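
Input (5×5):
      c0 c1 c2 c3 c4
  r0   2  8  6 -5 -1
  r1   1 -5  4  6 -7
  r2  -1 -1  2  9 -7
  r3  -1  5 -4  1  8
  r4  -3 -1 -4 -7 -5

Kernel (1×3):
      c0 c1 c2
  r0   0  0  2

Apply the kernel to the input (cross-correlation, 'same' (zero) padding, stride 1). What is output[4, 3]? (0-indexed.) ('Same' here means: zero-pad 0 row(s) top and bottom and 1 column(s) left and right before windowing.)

-10

The receptive field on the zero-padded input at this output position is [-4 -7 -5]. Elementwise product with the kernel and sum: -5·2.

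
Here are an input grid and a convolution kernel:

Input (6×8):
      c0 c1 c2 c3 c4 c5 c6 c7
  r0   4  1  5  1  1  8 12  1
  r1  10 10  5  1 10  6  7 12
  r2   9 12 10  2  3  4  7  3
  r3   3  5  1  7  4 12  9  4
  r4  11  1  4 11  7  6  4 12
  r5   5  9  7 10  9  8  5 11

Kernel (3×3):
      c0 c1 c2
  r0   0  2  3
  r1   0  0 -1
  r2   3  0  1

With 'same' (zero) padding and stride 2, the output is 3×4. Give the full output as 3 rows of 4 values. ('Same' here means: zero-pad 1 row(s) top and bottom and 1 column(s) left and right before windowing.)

Output[0,0]: The receptive field on the zero-padded input at this output position is [0 0 0 / 0 4 1 / 0 10 10]. Elementwise product with the kernel and sum: 0·2 + 0·3 + 1·-1 + 0·3 + 10·1.
Output[0,1]: The receptive field on the zero-padded input at this output position is [0 0 0 / 1 5 1 / 10 5 1]. Elementwise product with the kernel and sum: 0·2 + 0·3 + 1·-1 + 10·3 + 1·1.

9 30 1 29
43 33 67 87
29 49 76 53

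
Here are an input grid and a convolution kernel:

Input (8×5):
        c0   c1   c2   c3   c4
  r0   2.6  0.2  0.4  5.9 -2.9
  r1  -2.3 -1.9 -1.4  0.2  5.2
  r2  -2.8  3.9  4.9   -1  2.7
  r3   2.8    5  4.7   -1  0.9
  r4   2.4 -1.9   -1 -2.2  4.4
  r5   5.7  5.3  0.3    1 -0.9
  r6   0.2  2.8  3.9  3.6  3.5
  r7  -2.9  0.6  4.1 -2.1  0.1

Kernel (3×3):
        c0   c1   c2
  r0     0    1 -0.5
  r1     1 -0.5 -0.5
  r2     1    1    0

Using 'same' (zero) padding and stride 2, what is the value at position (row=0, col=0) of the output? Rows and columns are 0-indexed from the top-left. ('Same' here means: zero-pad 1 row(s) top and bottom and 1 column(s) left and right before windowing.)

The receptive field on the zero-padded input at this output position is [0 0 0 / 0 2.6 0.2 / 0 -2.3 -1.9]. Elementwise product with the kernel and sum: 0·1 + 0·-0.5 + 0·1 + 2.6·-0.5 + 0.2·-0.5 + 0·1 + -2.3·1.

-3.7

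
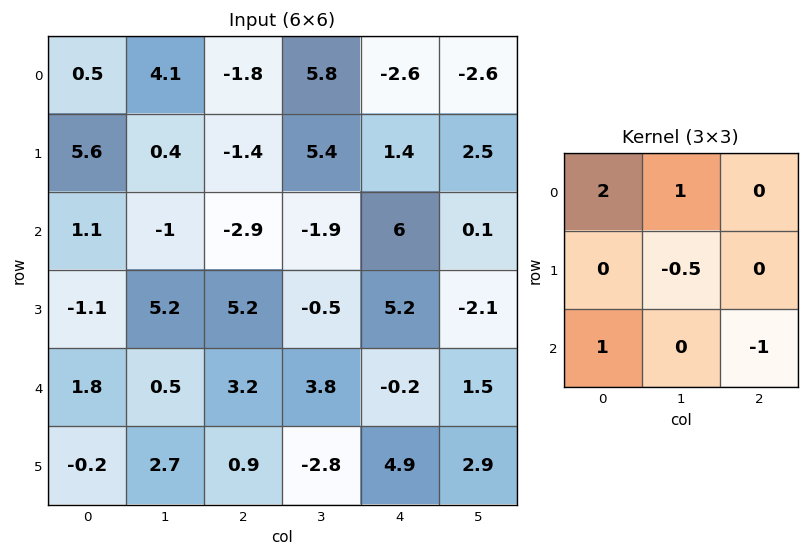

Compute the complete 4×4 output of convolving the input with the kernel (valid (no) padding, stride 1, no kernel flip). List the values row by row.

Output[0,0]: The receptive field on the input at this output position is [0.5 4.1 -1.8 / 5.6 0.4 -1.4 / 1.1 -1 -2.9]. Elementwise product with the kernel and sum: 0.5·2 + 4.1·1 + 0.4·-0.5 + 1.1·1 + -2.9·-1.

8.9 8 -9.4 6.3
5.8 6.55 3.55 10.8
-2.8 -10.8 -4.05 1.9
1.65 19.5 4 -1.4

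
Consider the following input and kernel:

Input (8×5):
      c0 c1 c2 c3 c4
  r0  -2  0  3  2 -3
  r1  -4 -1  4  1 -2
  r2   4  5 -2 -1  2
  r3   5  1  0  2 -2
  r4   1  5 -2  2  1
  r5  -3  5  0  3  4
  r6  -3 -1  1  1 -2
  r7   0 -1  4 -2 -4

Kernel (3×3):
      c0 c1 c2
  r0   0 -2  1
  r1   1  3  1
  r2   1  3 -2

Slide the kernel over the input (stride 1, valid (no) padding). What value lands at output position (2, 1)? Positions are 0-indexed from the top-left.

The receptive field on the input at this output position is [5 -2 -1 / 1 0 2 / 5 -2 2]. Elementwise product with the kernel and sum: -2·-2 + -1·1 + 1·1 + 0·3 + 2·1 + 5·1 + -2·3 + 2·-2.

1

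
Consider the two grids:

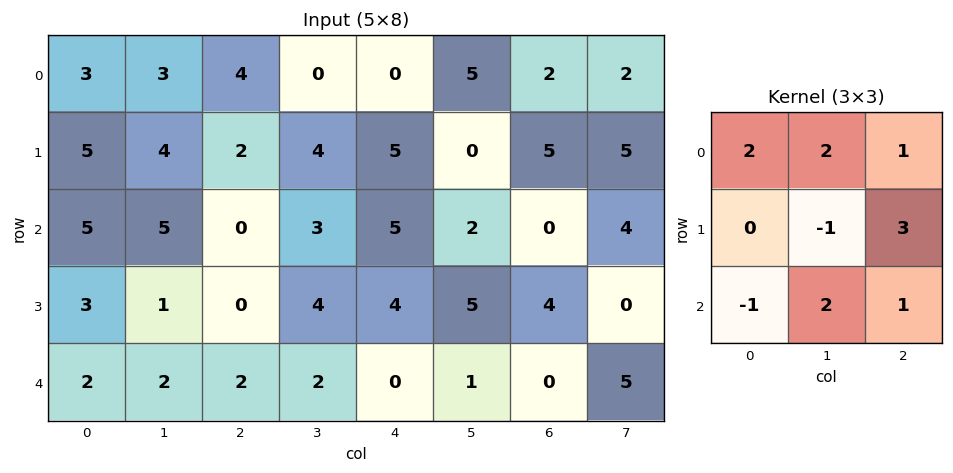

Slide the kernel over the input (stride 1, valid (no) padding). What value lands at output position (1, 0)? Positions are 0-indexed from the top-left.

The receptive field on the input at this output position is [5 4 2 / 5 5 0 / 3 1 0]. Elementwise product with the kernel and sum: 5·2 + 4·2 + 2·1 + 5·-1 + 0·3 + 3·-1 + 1·2 + 0·1.

14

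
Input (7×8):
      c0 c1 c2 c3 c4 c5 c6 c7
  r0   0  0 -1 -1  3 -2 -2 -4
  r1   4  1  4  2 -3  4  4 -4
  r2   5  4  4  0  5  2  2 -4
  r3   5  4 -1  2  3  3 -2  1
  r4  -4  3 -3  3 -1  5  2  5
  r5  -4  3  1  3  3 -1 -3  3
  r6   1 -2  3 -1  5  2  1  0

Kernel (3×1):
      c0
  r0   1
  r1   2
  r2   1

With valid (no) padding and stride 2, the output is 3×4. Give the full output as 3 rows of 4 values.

13 11 2 8
11 -1 10 0
-11 2 10 -3

Output[0,0]: The receptive field on the input at this output position is [0 / 4 / 5]. Elementwise product with the kernel and sum: 0·1 + 4·2 + 5·1.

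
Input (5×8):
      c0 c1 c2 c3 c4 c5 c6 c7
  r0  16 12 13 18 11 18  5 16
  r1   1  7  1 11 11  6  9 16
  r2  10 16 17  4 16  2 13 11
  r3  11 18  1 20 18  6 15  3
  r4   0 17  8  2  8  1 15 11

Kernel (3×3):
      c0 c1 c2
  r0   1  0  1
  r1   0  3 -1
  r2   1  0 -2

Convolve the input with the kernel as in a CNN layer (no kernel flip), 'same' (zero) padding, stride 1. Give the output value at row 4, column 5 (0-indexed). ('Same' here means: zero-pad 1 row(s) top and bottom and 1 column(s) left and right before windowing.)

The receptive field on the zero-padded input at this output position is [18 6 15 / 8 1 15 / 0 0 0]. Elementwise product with the kernel and sum: 18·1 + 15·1 + 1·3 + 15·-1 + 0·1 + 0·-2.

21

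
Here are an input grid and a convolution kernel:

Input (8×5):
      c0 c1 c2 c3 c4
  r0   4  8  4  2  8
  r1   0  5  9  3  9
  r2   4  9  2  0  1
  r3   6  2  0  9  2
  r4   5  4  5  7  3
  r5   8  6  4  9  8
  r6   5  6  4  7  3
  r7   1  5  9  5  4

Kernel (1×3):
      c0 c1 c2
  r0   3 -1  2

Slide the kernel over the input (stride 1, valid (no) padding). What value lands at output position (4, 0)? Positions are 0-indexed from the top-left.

21

The receptive field on the input at this output position is [5 4 5]. Elementwise product with the kernel and sum: 5·3 + 4·-1 + 5·2.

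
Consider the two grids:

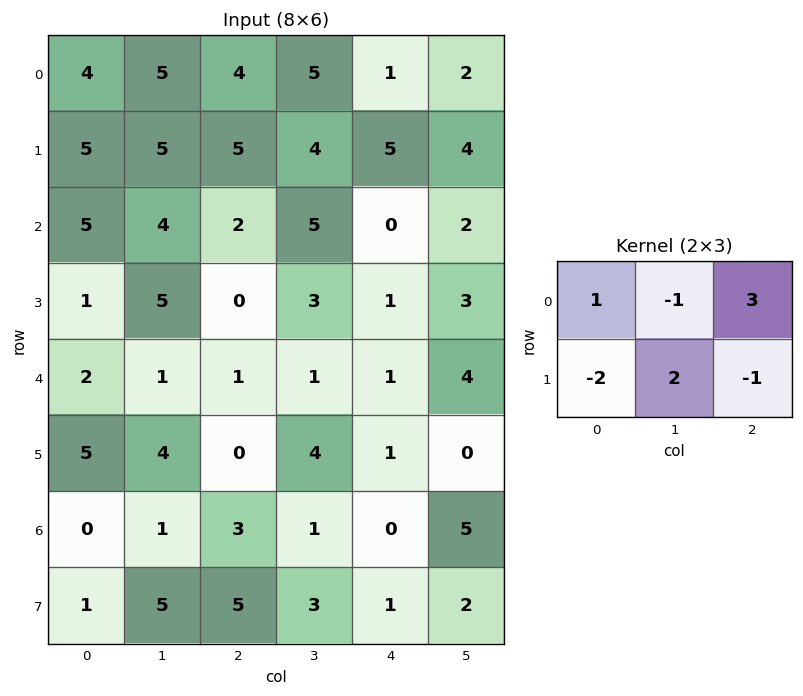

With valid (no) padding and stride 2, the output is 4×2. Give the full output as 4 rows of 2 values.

Output[0,0]: The receptive field on the input at this output position is [4 5 4 / 5 5 5]. Elementwise product with the kernel and sum: 4·1 + 5·-1 + 4·3 + 5·-2 + 5·2 + 5·-1.

6 -5
15 2
2 10
11 -3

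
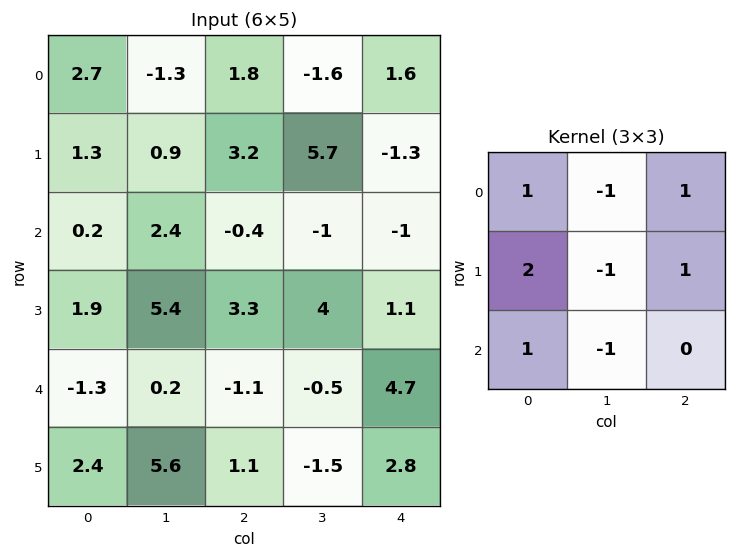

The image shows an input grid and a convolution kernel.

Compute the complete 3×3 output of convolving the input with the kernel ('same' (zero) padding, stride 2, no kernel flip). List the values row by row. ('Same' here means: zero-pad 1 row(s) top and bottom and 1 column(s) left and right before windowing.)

Output[0,0]: The receptive field on the zero-padded input at this output position is [0 0 0 / 0 2.7 -1.3 / 0 1.3 0.9]. Elementwise product with the kernel and sum: 0·1 + 0·-1 + 0·1 + 0·2 + 2.7·-1 + -1.3·1 + 0·1 + 1.3·-1.

-5.3 -8.3 2.2
-0.1 9.7 8.9
2.6 11.6 -7.1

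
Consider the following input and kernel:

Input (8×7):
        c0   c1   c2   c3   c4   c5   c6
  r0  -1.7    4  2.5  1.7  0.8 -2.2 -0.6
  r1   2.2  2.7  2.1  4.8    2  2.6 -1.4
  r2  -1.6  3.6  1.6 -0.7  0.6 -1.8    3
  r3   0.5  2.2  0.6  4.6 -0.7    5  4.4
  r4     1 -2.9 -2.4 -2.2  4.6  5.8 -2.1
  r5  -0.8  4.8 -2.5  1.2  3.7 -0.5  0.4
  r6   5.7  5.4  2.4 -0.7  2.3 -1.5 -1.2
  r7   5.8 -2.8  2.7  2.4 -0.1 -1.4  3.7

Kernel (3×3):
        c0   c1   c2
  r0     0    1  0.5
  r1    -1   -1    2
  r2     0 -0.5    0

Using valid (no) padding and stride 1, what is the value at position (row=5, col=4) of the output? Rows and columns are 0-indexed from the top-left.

The receptive field on the input at this output position is [3.7 -0.5 0.4 / 2.3 -1.5 -1.2 / -0.1 -1.4 3.7]. Elementwise product with the kernel and sum: -0.5·1 + 0.4·0.5 + 2.3·-1 + -1.5·-1 + -1.2·2 + -1.4·-0.5.

-2.8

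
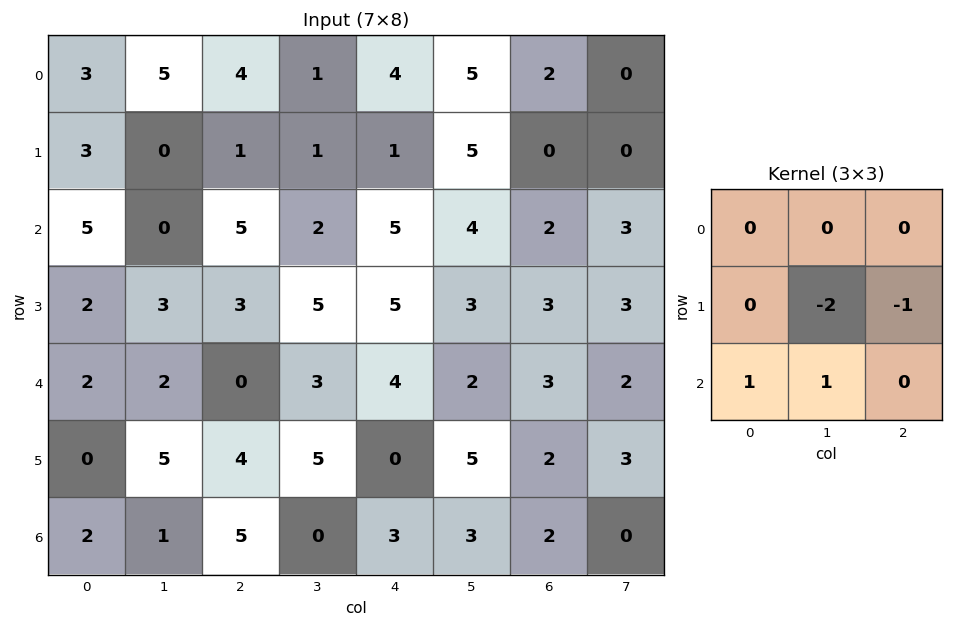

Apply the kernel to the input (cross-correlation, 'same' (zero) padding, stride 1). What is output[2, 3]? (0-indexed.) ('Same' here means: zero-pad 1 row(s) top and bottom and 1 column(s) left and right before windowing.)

The receptive field on the zero-padded input at this output position is [1 1 1 / 5 2 5 / 3 5 5]. Elementwise product with the kernel and sum: 2·-2 + 5·-1 + 3·1 + 5·1.

-1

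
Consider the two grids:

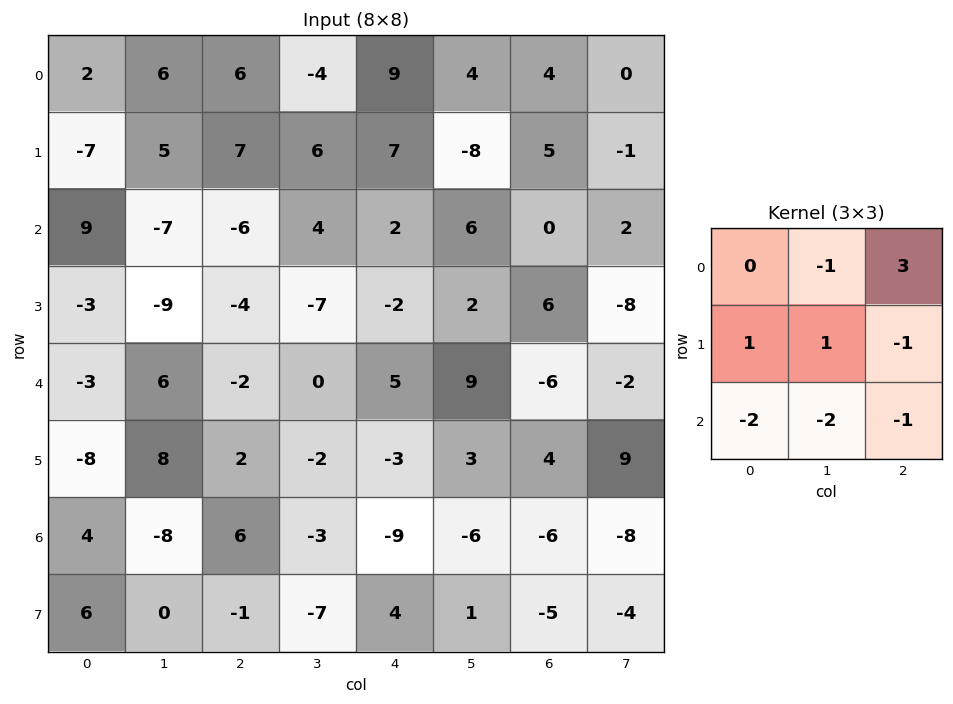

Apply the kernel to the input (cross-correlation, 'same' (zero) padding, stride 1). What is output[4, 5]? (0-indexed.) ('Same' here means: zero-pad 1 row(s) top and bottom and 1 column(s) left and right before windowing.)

The receptive field on the zero-padded input at this output position is [-2 2 6 / 5 9 -6 / -3 3 4]. Elementwise product with the kernel and sum: 2·-1 + 6·3 + 5·1 + 9·1 + -6·-1 + -3·-2 + 3·-2 + 4·-1.

32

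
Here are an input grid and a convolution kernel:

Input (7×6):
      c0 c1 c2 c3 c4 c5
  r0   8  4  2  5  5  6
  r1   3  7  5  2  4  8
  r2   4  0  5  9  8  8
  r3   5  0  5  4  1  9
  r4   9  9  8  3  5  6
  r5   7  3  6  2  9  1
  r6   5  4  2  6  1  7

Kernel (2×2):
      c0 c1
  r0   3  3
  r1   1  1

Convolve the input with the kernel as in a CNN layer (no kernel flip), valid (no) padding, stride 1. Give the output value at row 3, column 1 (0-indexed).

32

The receptive field on the input at this output position is [0 5 / 9 8]. Elementwise product with the kernel and sum: 0·3 + 5·3 + 9·1 + 8·1.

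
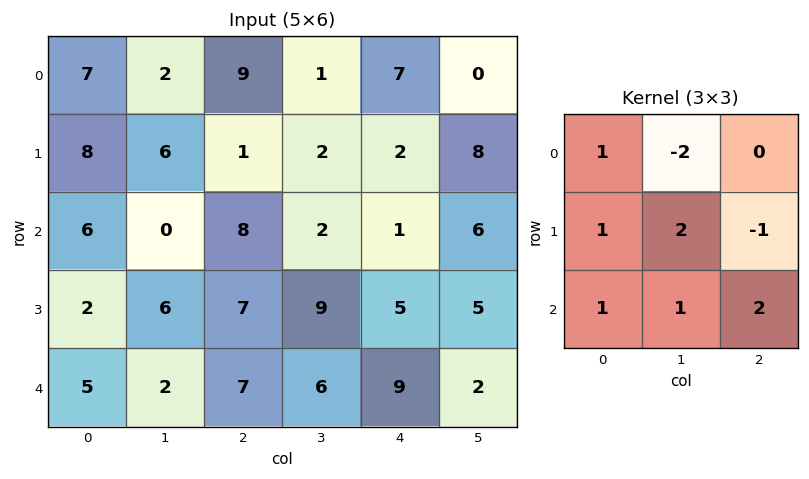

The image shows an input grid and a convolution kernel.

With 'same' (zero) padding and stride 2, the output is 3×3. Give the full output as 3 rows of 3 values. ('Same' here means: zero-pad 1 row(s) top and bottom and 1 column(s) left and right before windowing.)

Output[0,0]: The receptive field on the zero-padded input at this output position is [0 0 0 / 0 7 2 / 0 8 6]. Elementwise product with the kernel and sum: 0·1 + 0·-2 + 0·1 + 7·2 + 2·-1 + 0·1 + 8·1 + 6·2.

32 30 35
10 49 20
4 2 21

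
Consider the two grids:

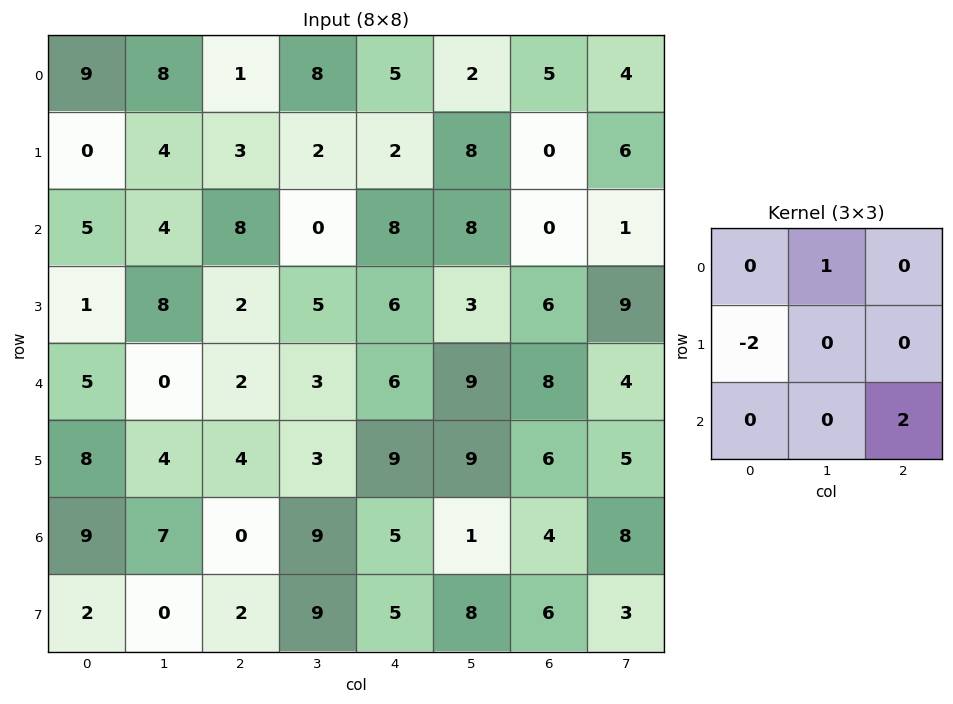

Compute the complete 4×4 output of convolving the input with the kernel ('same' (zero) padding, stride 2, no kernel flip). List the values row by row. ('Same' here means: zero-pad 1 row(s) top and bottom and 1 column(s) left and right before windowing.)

8 -12 0 8
16 5 8 2
9 8 18 -2
8 8 7 10

Output[0,0]: The receptive field on the zero-padded input at this output position is [0 0 0 / 0 9 8 / 0 0 4]. Elementwise product with the kernel and sum: 0·1 + 0·-2 + 4·2.
Output[0,1]: The receptive field on the zero-padded input at this output position is [0 0 0 / 8 1 8 / 4 3 2]. Elementwise product with the kernel and sum: 0·1 + 8·-2 + 2·2.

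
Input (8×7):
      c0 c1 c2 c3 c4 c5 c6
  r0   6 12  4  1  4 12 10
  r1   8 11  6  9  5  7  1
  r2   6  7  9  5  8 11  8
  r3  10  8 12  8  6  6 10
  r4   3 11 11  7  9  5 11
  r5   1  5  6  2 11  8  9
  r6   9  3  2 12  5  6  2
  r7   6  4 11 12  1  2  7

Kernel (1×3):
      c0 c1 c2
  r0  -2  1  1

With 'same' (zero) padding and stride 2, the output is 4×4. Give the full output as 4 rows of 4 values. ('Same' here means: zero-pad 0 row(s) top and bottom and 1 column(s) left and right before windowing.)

Output[0,0]: The receptive field on the zero-padded input at this output position is [0 6 12]. Elementwise product with the kernel and sum: 0·-2 + 6·1 + 12·1.

18 -19 14 -14
13 0 9 -14
14 -4 0 1
12 8 -13 -10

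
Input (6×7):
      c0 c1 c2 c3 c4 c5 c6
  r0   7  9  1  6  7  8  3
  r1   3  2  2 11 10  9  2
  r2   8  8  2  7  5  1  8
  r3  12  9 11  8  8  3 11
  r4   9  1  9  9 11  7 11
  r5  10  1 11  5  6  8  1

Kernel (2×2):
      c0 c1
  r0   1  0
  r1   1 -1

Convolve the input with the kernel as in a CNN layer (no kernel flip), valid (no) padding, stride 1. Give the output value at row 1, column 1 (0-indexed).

8

The receptive field on the input at this output position is [2 2 / 8 2]. Elementwise product with the kernel and sum: 2·1 + 8·1 + 2·-1.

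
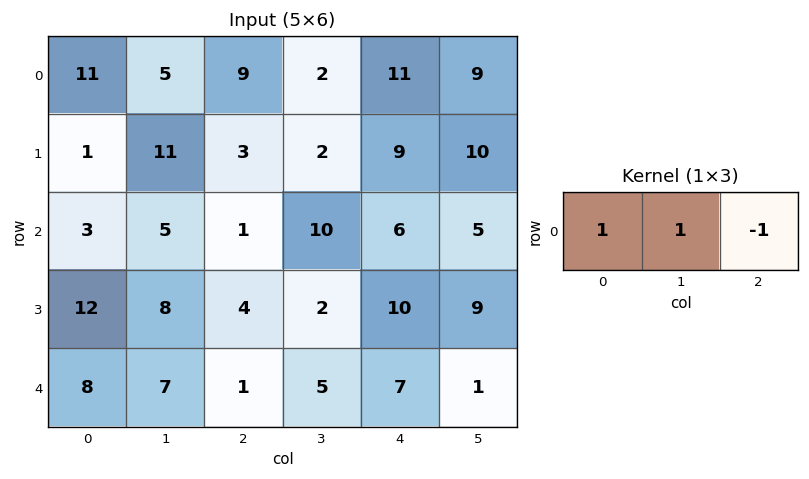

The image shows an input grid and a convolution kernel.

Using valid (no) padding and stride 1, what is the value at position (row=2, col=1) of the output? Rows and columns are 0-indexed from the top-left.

The receptive field on the input at this output position is [5 1 10]. Elementwise product with the kernel and sum: 5·1 + 1·1 + 10·-1.

-4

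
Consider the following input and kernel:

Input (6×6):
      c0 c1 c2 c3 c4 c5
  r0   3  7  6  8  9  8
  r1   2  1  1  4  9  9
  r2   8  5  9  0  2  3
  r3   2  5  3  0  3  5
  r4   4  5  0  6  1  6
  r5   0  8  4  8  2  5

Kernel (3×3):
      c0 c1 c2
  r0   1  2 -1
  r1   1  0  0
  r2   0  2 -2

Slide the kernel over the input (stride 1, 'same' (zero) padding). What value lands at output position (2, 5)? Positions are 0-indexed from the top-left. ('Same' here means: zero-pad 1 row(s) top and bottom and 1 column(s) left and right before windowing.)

The receptive field on the zero-padded input at this output position is [9 9 0 / 2 3 0 / 3 5 0]. Elementwise product with the kernel and sum: 9·1 + 9·2 + 0·-1 + 2·1 + 5·2 + 0·-2.

39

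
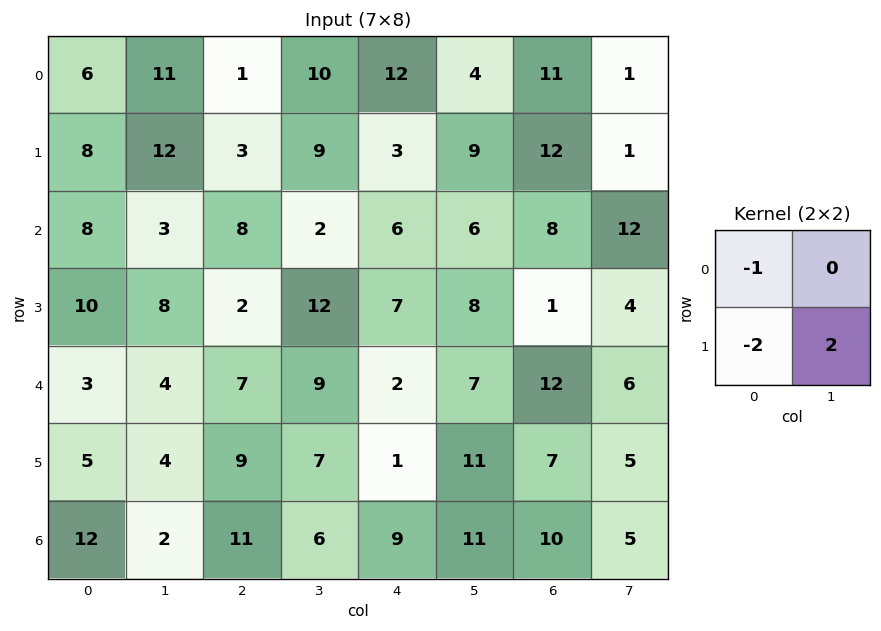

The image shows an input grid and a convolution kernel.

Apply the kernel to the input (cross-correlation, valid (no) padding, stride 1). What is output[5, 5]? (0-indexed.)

-13

The receptive field on the input at this output position is [11 7 / 11 10]. Elementwise product with the kernel and sum: 11·-1 + 11·-2 + 10·2.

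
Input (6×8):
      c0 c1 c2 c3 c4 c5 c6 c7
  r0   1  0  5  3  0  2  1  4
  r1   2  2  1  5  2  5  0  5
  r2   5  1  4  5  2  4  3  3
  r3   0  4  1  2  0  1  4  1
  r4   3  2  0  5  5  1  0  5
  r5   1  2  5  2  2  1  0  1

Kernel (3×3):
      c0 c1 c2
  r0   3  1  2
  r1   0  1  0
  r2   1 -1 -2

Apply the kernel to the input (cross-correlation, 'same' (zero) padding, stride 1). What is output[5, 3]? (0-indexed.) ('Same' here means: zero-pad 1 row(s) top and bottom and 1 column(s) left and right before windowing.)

The receptive field on the zero-padded input at this output position is [0 5 5 / 5 2 2 / 0 0 0]. Elementwise product with the kernel and sum: 0·3 + 5·1 + 5·2 + 2·1 + 0·1 + 0·-1 + 0·-2.

17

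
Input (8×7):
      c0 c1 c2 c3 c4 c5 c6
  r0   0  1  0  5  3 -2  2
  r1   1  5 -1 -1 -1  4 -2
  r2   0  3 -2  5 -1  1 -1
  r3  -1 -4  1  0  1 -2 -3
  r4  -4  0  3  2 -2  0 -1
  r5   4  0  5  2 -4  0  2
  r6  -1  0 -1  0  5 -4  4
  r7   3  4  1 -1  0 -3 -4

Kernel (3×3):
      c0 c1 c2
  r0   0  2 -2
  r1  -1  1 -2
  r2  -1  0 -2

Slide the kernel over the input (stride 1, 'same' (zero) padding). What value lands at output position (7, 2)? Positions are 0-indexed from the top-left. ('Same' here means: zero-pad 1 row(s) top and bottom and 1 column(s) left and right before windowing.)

-3

The receptive field on the zero-padded input at this output position is [0 -1 0 / 4 1 -1 / 0 0 0]. Elementwise product with the kernel and sum: -1·2 + 0·-2 + 4·-1 + 1·1 + -1·-2 + 0·-1 + 0·-2.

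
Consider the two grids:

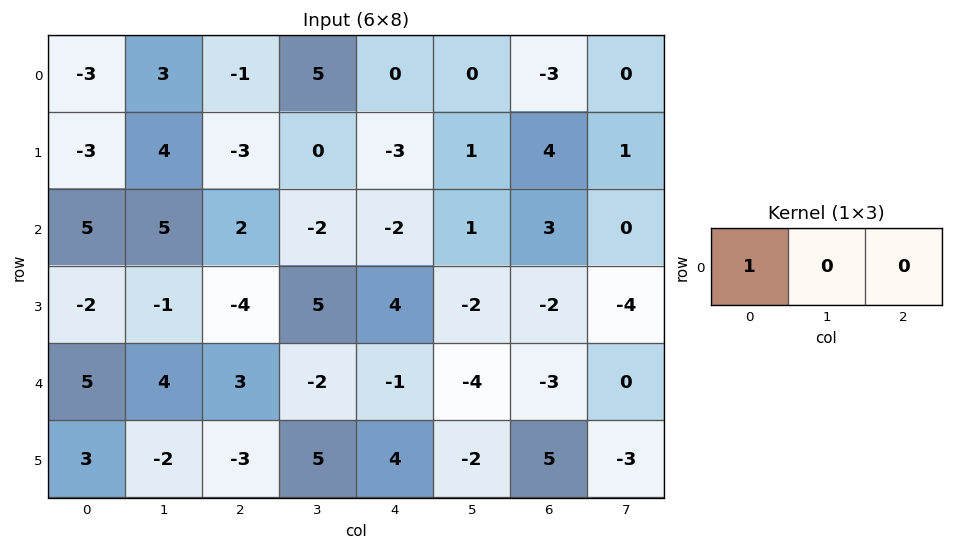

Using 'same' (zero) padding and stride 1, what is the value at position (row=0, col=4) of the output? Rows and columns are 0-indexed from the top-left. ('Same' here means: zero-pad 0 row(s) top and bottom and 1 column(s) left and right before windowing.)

5

The receptive field on the zero-padded input at this output position is [5 0 0]. Elementwise product with the kernel and sum: 5·1.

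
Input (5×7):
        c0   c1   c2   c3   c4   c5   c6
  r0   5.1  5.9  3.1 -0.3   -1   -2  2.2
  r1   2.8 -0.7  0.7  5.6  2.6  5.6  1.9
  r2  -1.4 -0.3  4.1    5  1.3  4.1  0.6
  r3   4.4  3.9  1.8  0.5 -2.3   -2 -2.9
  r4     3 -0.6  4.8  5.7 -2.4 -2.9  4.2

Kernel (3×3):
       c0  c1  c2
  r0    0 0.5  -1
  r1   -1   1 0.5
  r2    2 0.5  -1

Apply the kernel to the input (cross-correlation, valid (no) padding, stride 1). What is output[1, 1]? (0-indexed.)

The receptive field on the input at this output position is [-0.7 0.7 5.6 / -0.3 4.1 5 / 3.9 1.8 0.5]. Elementwise product with the kernel and sum: 0.7·0.5 + 5.6·-1 + -0.3·-1 + 4.1·1 + 5·0.5 + 3.9·2 + 1.8·0.5 + 0.5·-1.

9.85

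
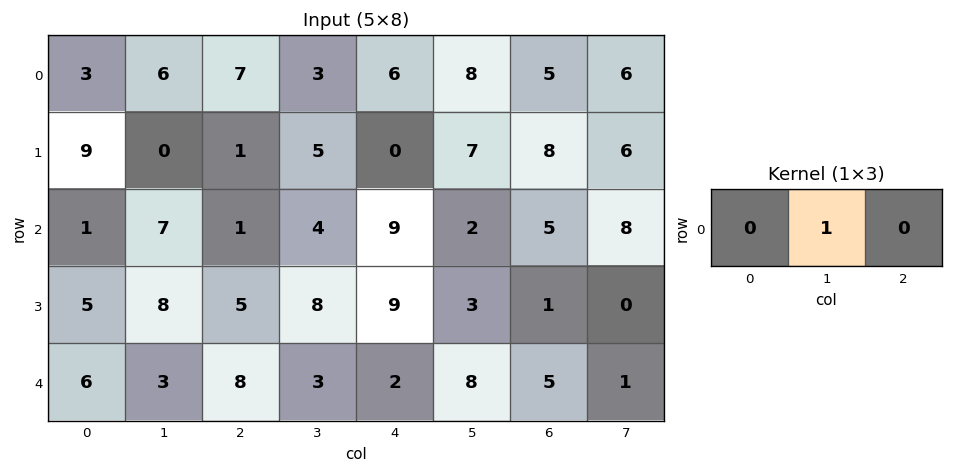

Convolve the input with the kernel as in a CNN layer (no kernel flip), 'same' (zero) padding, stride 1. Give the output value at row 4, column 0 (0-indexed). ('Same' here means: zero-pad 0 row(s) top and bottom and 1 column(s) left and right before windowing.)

The receptive field on the zero-padded input at this output position is [0 6 3]. Elementwise product with the kernel and sum: 6·1.

6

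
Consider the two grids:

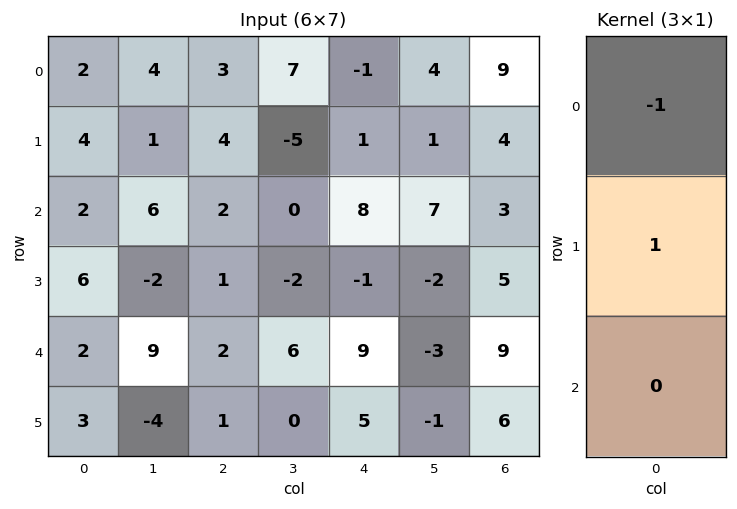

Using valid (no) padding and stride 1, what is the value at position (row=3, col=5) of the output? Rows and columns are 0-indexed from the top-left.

-1

The receptive field on the input at this output position is [-2 / -3 / -1]. Elementwise product with the kernel and sum: -2·-1 + -3·1.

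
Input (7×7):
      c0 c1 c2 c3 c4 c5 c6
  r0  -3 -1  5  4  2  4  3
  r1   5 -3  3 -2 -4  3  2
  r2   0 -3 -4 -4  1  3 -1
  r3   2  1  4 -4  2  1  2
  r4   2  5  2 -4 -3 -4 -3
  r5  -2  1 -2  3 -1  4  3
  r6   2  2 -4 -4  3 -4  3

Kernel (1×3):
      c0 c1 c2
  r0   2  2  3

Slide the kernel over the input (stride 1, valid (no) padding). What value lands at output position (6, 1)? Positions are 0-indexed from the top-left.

The receptive field on the input at this output position is [2 -4 -4]. Elementwise product with the kernel and sum: 2·2 + -4·2 + -4·3.

-16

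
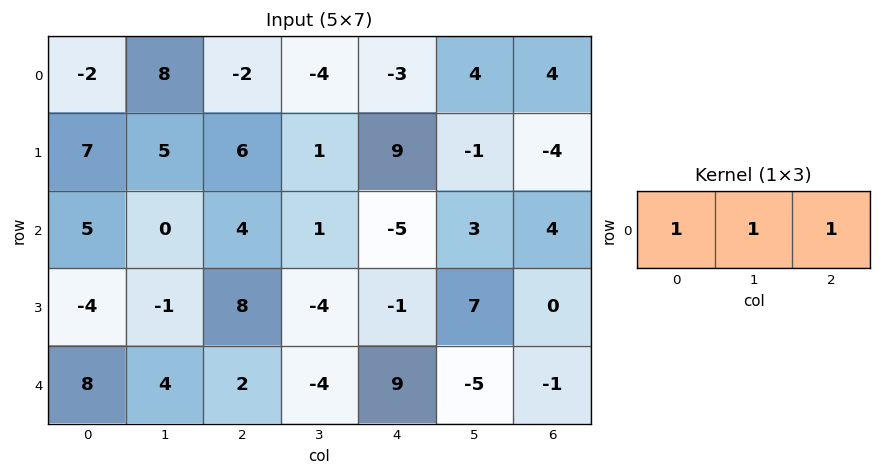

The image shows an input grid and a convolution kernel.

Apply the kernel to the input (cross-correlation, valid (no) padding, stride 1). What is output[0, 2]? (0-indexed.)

-9

The receptive field on the input at this output position is [-2 -4 -3]. Elementwise product with the kernel and sum: -2·1 + -4·1 + -3·1.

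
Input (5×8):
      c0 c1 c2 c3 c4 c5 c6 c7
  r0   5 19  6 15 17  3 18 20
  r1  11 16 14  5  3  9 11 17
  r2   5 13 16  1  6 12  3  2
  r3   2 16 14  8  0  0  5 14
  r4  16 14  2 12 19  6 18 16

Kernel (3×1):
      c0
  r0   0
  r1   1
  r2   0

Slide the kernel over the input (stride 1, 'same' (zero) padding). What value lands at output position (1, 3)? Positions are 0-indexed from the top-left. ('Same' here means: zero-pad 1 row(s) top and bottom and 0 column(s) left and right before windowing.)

The receptive field on the zero-padded input at this output position is [15 / 5 / 1]. Elementwise product with the kernel and sum: 5·1.

5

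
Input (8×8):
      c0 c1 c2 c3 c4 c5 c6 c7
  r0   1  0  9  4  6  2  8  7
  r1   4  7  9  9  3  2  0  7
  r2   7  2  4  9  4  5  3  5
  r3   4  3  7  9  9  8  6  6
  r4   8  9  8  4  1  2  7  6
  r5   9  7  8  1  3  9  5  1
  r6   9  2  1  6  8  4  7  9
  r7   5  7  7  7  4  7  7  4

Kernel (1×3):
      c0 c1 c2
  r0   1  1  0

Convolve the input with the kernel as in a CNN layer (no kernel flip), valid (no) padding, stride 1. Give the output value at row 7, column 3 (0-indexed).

The receptive field on the input at this output position is [7 4 7]. Elementwise product with the kernel and sum: 7·1 + 4·1.

11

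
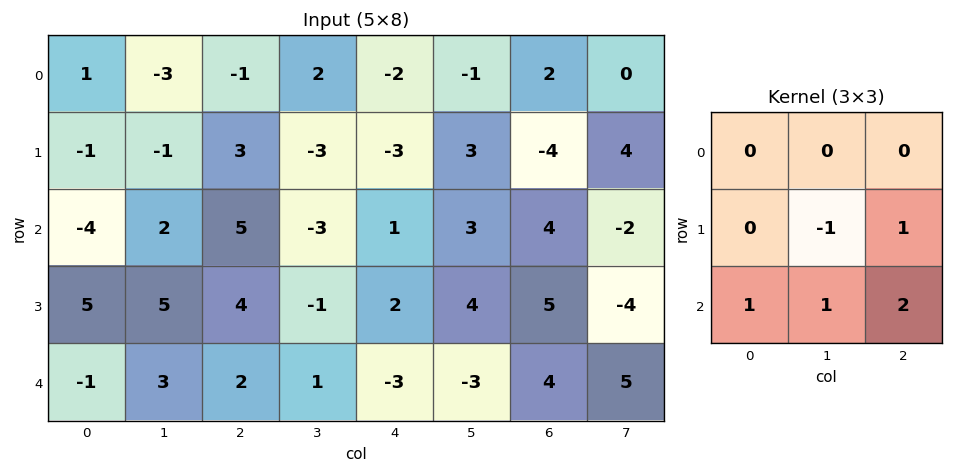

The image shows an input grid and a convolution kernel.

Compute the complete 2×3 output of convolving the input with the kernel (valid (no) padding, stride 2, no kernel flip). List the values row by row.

Output[0,0]: The receptive field on the input at this output position is [1 -3 -1 / -1 -1 3 / -4 2 5]. Elementwise product with the kernel and sum: -1·-1 + 3·1 + -4·1 + 2·1 + 5·2.
Output[0,1]: The receptive field on the input at this output position is [-1 2 -2 / 3 -3 -3 / 5 -3 1]. Elementwise product with the kernel and sum: -3·-1 + -3·1 + 5·1 + -3·1 + 1·2.

12 4 5
5 0 3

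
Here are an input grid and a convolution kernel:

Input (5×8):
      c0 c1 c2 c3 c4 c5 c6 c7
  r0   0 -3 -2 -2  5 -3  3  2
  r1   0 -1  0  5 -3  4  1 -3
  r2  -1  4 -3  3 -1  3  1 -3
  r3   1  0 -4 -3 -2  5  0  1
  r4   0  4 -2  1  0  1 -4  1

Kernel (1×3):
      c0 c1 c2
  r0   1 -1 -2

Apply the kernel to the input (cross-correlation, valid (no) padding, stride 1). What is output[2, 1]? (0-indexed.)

The receptive field on the input at this output position is [4 -3 3]. Elementwise product with the kernel and sum: 4·1 + -3·-1 + 3·-2.

1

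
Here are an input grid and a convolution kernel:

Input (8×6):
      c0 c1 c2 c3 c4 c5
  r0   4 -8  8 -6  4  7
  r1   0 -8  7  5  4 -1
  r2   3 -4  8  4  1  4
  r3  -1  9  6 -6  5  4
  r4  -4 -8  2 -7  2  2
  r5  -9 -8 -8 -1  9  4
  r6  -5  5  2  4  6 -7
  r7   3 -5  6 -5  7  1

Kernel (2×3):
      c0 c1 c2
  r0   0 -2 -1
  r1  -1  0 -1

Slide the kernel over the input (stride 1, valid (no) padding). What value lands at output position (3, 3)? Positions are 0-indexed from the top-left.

-9

The receptive field on the input at this output position is [-6 5 4 / -7 2 2]. Elementwise product with the kernel and sum: 5·-2 + 4·-1 + -7·-1 + 2·-1.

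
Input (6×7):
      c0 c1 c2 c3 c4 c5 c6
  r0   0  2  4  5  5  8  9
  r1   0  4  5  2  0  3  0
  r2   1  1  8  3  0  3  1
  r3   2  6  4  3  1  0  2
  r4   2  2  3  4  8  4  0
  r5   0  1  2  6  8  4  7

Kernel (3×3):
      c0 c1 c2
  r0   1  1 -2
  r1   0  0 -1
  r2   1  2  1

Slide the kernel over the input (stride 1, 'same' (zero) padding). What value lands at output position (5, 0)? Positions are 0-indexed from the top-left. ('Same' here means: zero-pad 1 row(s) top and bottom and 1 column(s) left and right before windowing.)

The receptive field on the zero-padded input at this output position is [0 2 2 / 0 0 1 / 0 0 0]. Elementwise product with the kernel and sum: 0·1 + 2·1 + 2·-2 + 1·-1 + 0·1 + 0·2 + 0·1.

-3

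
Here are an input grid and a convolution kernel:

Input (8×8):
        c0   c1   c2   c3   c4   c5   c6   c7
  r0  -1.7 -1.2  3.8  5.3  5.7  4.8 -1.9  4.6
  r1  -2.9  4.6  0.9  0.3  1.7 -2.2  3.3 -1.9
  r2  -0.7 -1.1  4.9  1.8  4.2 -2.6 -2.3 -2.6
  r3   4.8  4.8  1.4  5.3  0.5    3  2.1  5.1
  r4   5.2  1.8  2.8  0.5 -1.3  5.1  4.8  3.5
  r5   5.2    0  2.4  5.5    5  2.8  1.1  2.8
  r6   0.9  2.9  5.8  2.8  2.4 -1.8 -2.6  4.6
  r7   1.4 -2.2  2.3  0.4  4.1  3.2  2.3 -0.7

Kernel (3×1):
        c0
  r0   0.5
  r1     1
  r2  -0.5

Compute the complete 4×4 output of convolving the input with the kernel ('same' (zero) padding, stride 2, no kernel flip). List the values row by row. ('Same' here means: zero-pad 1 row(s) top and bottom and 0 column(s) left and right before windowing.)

Output[0,0]: The receptive field on the zero-padded input at this output position is [0 / -1.7 / -2.9]. Elementwise product with the kernel and sum: 0·0.5 + -1.7·1 + -2.9·-0.5.
Output[0,1]: The receptive field on the zero-padded input at this output position is [0 / 3.8 / 0.9]. Elementwise product with the kernel and sum: 0·0.5 + 3.8·1 + 0.9·-0.5.

-0.25 3.35 4.85 -3.55
-4.55 4.65 4.8 -1.7
5 2.3 -3.55 5.3
2.8 5.85 2.85 -3.2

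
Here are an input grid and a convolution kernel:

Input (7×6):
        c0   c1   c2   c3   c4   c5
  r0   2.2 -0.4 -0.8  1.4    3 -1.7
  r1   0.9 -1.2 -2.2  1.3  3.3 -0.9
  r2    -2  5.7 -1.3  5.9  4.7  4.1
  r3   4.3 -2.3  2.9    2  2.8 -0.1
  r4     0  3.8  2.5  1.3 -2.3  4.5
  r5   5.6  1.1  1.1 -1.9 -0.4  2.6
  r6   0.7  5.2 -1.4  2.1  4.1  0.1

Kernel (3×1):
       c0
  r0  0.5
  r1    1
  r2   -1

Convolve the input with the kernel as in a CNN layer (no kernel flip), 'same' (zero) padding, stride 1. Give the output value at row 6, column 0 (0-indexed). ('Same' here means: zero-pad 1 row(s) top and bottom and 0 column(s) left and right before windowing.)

The receptive field on the zero-padded input at this output position is [5.6 / 0.7 / 0]. Elementwise product with the kernel and sum: 5.6·0.5 + 0.7·1 + 0·-1.

3.5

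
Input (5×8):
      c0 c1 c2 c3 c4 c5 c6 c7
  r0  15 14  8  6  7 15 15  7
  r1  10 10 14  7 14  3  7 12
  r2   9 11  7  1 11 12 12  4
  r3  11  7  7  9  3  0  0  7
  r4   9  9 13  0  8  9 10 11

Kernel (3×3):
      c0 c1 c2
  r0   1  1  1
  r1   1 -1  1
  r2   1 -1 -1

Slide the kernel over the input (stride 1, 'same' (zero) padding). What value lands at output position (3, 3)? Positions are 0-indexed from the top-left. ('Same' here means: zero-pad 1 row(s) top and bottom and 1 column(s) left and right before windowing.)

25

The receptive field on the zero-padded input at this output position is [7 1 11 / 7 9 3 / 13 0 8]. Elementwise product with the kernel and sum: 7·1 + 1·1 + 11·1 + 7·1 + 9·-1 + 3·1 + 13·1 + 0·-1 + 8·-1.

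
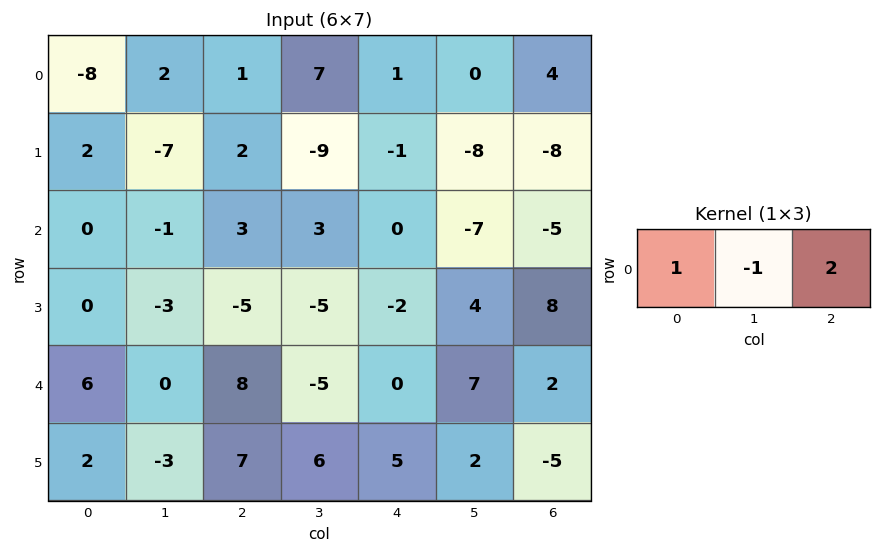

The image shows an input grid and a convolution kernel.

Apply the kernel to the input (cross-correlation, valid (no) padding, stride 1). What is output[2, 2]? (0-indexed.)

0

The receptive field on the input at this output position is [3 3 0]. Elementwise product with the kernel and sum: 3·1 + 3·-1 + 0·2.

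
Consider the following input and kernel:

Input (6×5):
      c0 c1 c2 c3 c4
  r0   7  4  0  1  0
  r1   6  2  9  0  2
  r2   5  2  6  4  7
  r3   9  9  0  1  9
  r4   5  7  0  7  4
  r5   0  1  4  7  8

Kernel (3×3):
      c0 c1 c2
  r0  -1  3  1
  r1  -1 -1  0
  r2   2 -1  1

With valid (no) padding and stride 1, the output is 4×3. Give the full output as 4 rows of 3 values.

Output[0,0]: The receptive field on the input at this output position is [7 4 0 / 6 2 9 / 5 2 6]. Elementwise product with the kernel and sum: 7·-1 + 4·3 + 0·1 + 6·-1 + 2·-1 + 5·2 + 2·-1 + 6·1.

11 -12 9
11 36 -9
-8 32 9
9 -10 14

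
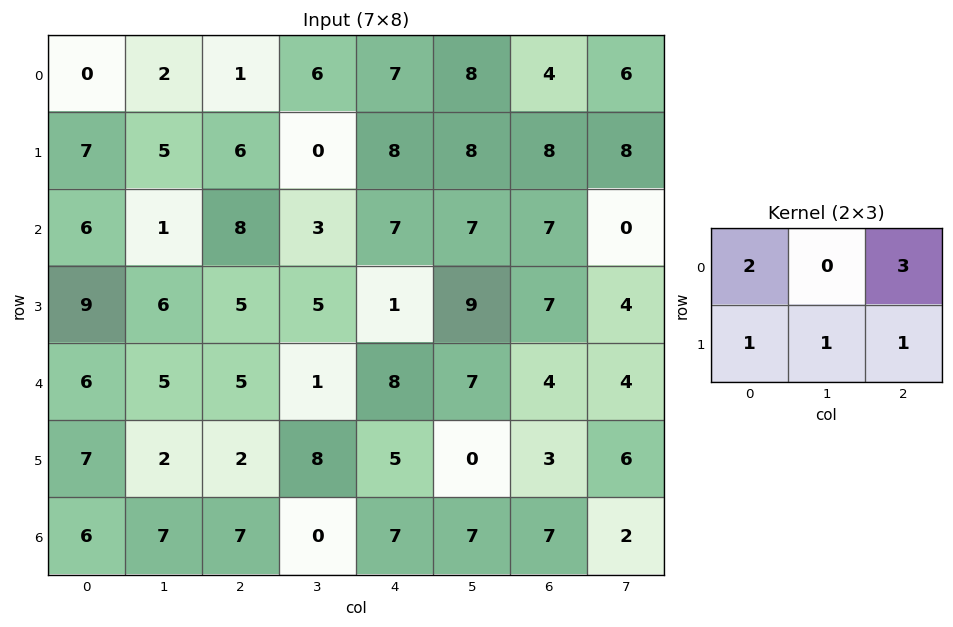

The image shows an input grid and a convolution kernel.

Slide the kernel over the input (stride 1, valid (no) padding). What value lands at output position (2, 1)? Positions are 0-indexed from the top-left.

The receptive field on the input at this output position is [1 8 3 / 6 5 5]. Elementwise product with the kernel and sum: 1·2 + 3·3 + 6·1 + 5·1 + 5·1.

27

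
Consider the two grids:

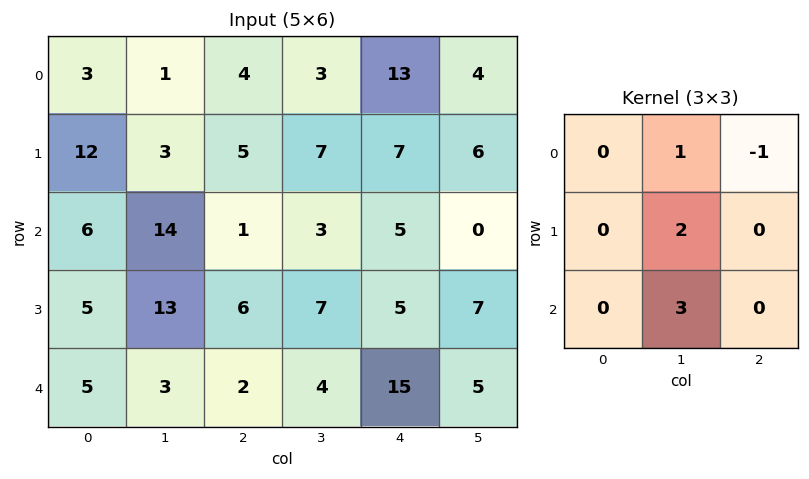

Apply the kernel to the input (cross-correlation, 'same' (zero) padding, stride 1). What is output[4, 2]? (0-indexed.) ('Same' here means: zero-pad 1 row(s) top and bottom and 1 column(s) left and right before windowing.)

3

The receptive field on the zero-padded input at this output position is [13 6 7 / 3 2 4 / 0 0 0]. Elementwise product with the kernel and sum: 6·1 + 7·-1 + 2·2 + 0·3.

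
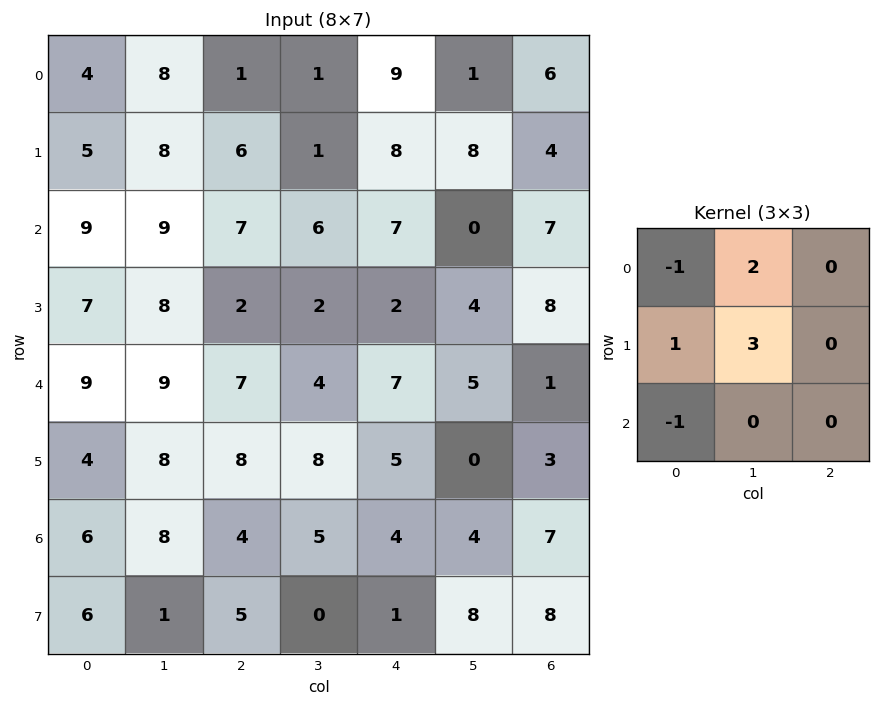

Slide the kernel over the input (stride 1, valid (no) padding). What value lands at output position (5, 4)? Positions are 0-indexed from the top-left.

10

The receptive field on the input at this output position is [5 0 3 / 4 4 7 / 1 8 8]. Elementwise product with the kernel and sum: 5·-1 + 0·2 + 4·1 + 4·3 + 1·-1.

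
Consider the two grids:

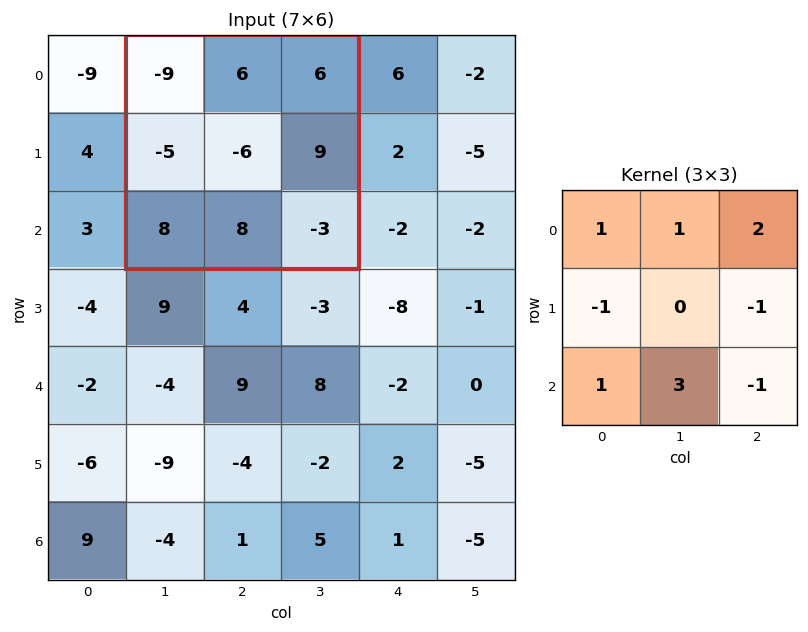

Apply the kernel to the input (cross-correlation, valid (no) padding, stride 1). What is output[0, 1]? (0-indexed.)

40

The receptive field on the input at this output position is [-9 6 6 / -5 -6 9 / 8 8 -3]. Elementwise product with the kernel and sum: -9·1 + 6·1 + 6·2 + -5·-1 + 9·-1 + 8·1 + 8·3 + -3·-1.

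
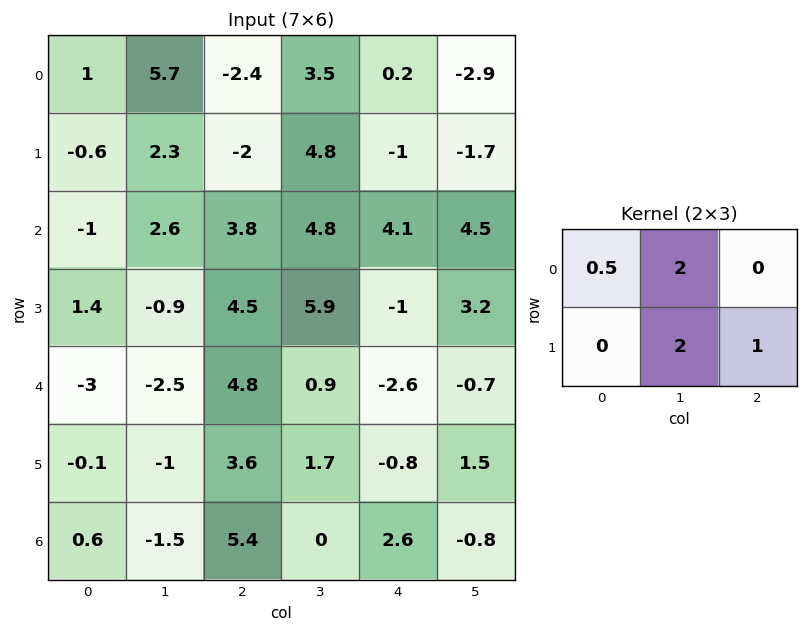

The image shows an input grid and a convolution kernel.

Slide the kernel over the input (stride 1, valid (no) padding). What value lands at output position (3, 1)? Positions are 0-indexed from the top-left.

The receptive field on the input at this output position is [-0.9 4.5 5.9 / -2.5 4.8 0.9]. Elementwise product with the kernel and sum: -0.9·0.5 + 4.5·2 + 4.8·2 + 0.9·1.

19.05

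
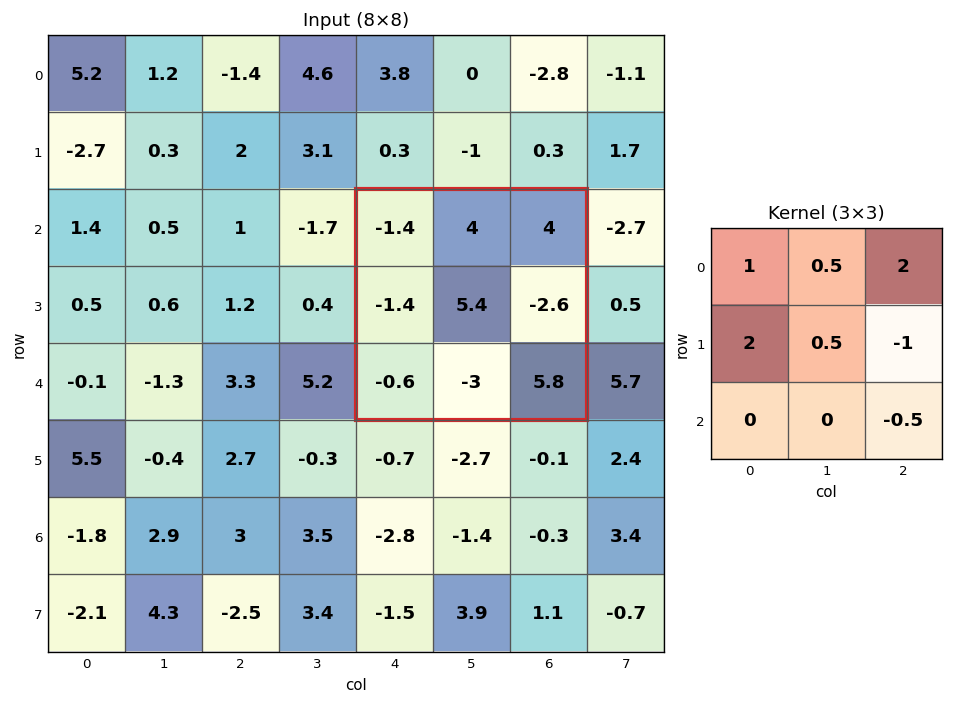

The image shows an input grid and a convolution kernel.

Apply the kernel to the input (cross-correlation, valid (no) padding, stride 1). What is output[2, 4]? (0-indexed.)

The receptive field on the input at this output position is [-1.4 4 4 / -1.4 5.4 -2.6 / -0.6 -3 5.8]. Elementwise product with the kernel and sum: -1.4·1 + 4·0.5 + 4·2 + -1.4·2 + 5.4·0.5 + -2.6·-1 + 5.8·-0.5.

8.2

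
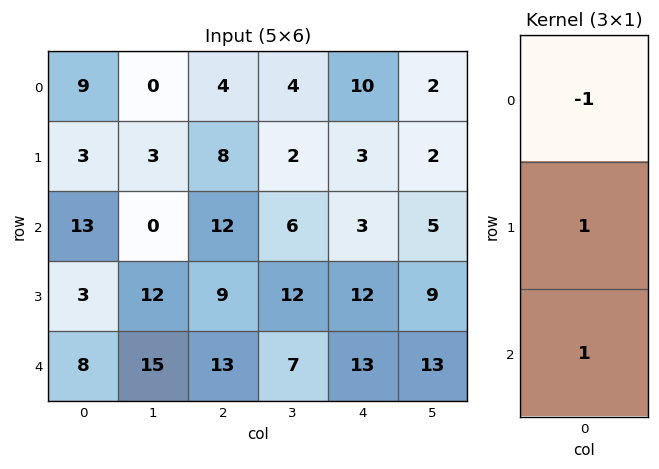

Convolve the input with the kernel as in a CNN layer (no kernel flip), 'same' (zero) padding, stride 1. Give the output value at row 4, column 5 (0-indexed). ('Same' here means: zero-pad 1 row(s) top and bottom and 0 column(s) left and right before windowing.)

The receptive field on the zero-padded input at this output position is [9 / 13 / 0]. Elementwise product with the kernel and sum: 9·-1 + 13·1 + 0·1.

4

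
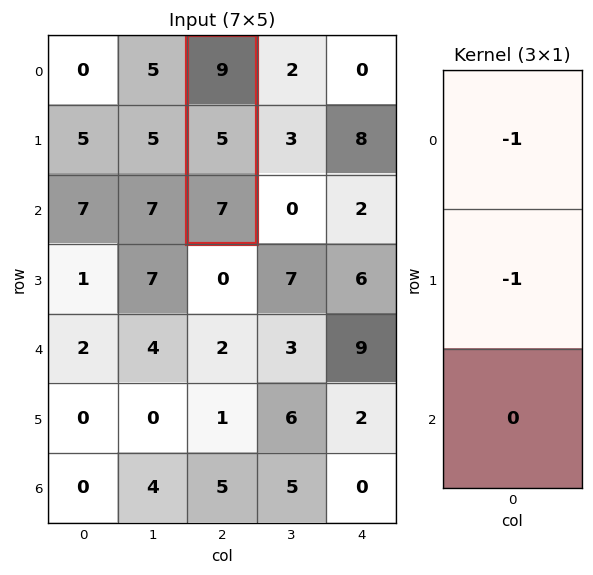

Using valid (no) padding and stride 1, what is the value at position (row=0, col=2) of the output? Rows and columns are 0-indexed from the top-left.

The receptive field on the input at this output position is [9 / 5 / 7]. Elementwise product with the kernel and sum: 9·-1 + 5·-1.

-14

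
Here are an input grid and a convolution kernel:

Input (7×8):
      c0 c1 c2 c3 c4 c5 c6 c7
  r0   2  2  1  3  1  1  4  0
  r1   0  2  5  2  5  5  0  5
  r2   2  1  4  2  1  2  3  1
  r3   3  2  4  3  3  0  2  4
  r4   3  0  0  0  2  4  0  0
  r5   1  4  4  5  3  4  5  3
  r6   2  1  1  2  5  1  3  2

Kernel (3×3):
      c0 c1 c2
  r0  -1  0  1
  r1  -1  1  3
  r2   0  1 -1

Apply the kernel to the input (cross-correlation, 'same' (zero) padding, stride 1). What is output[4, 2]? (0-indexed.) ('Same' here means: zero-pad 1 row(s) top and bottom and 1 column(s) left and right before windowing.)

The receptive field on the zero-padded input at this output position is [2 4 3 / 0 0 0 / 4 4 5]. Elementwise product with the kernel and sum: 2·-1 + 3·1 + 0·-1 + 0·1 + 0·3 + 4·1 + 5·-1.

0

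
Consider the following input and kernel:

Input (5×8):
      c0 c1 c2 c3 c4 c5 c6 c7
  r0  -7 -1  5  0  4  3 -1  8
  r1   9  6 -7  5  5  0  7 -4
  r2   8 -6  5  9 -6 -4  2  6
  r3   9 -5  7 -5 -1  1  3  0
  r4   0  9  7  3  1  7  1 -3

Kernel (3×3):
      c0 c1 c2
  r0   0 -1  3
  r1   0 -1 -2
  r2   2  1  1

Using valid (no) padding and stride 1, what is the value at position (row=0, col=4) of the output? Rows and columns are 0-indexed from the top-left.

The receptive field on the input at this output position is [4 3 -1 / 5 0 7 / -6 -4 2]. Elementwise product with the kernel and sum: 3·-1 + -1·3 + 0·-1 + 7·-2 + -6·2 + -4·1 + 2·1.

-34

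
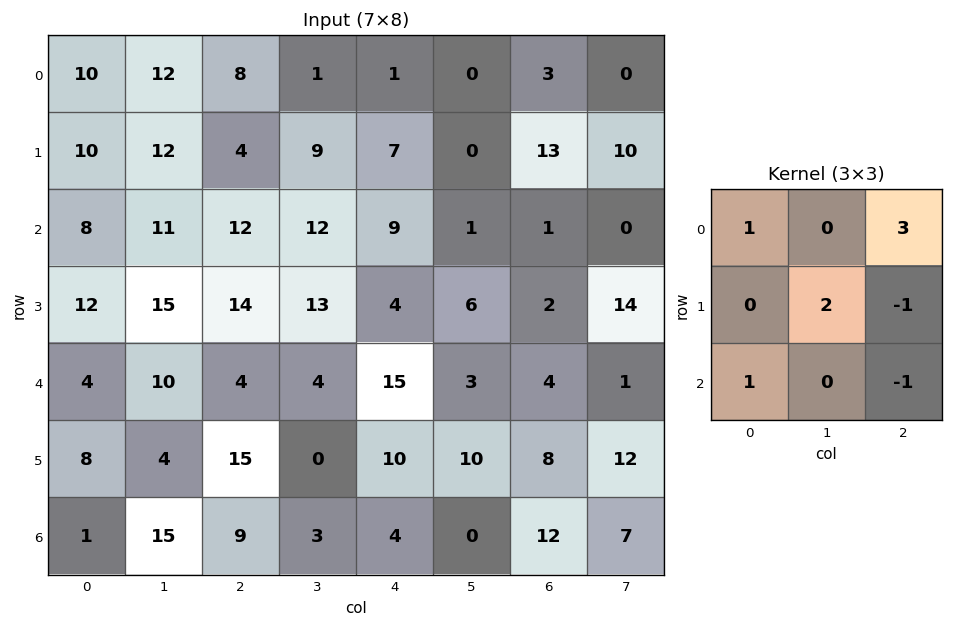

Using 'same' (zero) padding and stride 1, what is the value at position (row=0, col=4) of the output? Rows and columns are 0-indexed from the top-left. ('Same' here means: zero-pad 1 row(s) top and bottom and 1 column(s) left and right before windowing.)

The receptive field on the zero-padded input at this output position is [0 0 0 / 1 1 0 / 9 7 0]. Elementwise product with the kernel and sum: 0·1 + 0·3 + 1·2 + 0·-1 + 9·1 + 0·-1.

11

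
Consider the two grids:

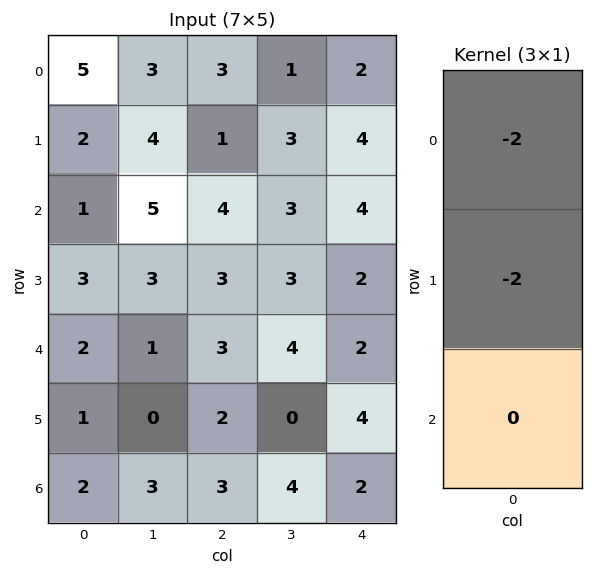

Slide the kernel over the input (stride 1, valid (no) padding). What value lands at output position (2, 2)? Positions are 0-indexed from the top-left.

-14

The receptive field on the input at this output position is [4 / 3 / 3]. Elementwise product with the kernel and sum: 4·-2 + 3·-2.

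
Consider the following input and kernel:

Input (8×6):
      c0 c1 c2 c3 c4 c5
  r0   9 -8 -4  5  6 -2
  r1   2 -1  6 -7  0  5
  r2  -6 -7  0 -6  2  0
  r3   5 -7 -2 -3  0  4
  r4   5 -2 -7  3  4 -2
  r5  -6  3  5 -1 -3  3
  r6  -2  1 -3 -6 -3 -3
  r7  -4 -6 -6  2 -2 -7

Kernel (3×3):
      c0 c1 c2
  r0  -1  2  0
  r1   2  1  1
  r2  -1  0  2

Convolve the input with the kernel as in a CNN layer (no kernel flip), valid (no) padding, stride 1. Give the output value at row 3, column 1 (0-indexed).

-10

The receptive field on the input at this output position is [-7 -2 -3 / -2 -7 3 / 3 5 -1]. Elementwise product with the kernel and sum: -7·-1 + -2·2 + -2·2 + -7·1 + 3·1 + 3·-1 + -1·2.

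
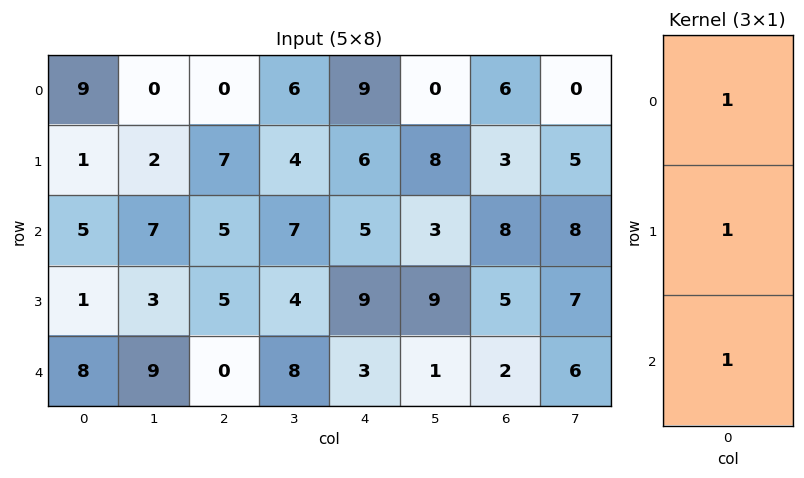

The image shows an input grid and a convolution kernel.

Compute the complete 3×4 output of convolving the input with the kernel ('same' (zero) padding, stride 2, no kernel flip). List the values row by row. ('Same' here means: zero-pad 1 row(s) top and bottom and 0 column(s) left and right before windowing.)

10 7 15 9
7 17 20 16
9 5 12 7

Output[0,0]: The receptive field on the zero-padded input at this output position is [0 / 9 / 1]. Elementwise product with the kernel and sum: 0·1 + 9·1 + 1·1.
Output[0,1]: The receptive field on the zero-padded input at this output position is [0 / 0 / 7]. Elementwise product with the kernel and sum: 0·1 + 0·1 + 7·1.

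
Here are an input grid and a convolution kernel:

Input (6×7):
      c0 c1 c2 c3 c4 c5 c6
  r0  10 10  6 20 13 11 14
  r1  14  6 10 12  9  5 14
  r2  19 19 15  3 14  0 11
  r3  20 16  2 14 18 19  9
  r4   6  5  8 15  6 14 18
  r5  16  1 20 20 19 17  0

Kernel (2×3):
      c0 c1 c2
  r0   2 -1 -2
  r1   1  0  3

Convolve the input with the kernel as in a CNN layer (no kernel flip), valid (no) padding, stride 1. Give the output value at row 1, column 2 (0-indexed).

47

The receptive field on the input at this output position is [10 12 9 / 15 3 14]. Elementwise product with the kernel and sum: 10·2 + 12·-1 + 9·-2 + 15·1 + 14·3.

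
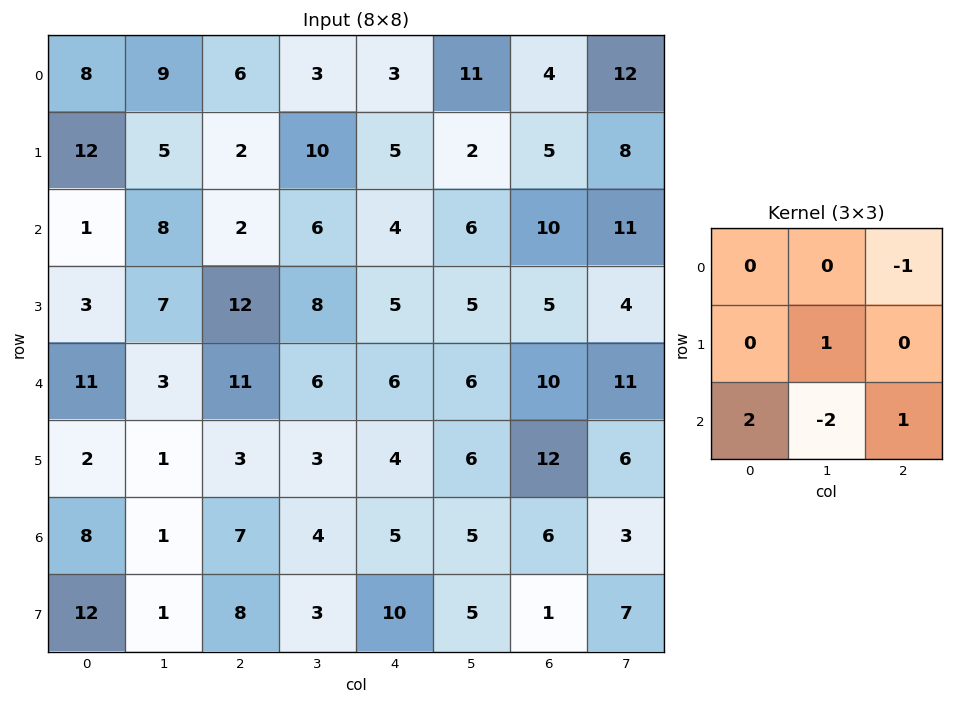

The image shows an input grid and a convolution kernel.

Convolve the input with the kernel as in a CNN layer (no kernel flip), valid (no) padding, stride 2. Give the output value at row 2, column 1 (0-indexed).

8

The receptive field on the input at this output position is [11 6 6 / 3 3 4 / 7 4 5]. Elementwise product with the kernel and sum: 6·-1 + 3·1 + 7·2 + 4·-2 + 5·1.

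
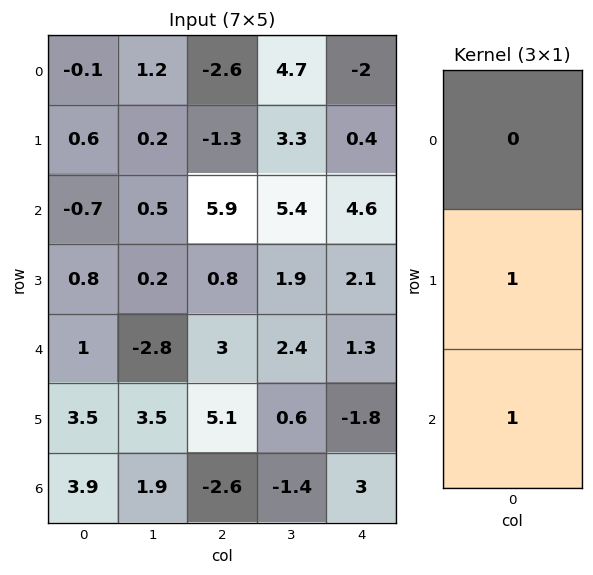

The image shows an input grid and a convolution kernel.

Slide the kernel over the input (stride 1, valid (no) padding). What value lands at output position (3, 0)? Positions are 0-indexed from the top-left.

The receptive field on the input at this output position is [0.8 / 1 / 3.5]. Elementwise product with the kernel and sum: 1·1 + 3.5·1.

4.5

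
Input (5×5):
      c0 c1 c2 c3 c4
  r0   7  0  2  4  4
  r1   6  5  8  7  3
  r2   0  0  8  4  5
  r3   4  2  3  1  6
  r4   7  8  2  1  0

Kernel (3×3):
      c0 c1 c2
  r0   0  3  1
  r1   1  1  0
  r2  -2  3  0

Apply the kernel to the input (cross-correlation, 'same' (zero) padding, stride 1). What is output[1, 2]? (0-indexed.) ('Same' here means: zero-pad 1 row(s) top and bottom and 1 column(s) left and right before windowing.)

The receptive field on the zero-padded input at this output position is [0 2 4 / 5 8 7 / 0 8 4]. Elementwise product with the kernel and sum: 2·3 + 4·1 + 5·1 + 8·1 + 0·-2 + 8·3.

47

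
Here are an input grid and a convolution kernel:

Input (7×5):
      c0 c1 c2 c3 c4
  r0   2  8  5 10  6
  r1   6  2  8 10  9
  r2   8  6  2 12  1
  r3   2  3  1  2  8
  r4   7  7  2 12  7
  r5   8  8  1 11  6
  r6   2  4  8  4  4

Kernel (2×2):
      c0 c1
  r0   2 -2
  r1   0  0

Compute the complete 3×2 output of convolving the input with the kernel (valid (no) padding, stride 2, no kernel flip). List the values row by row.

Output[0,0]: The receptive field on the input at this output position is [2 8 / 6 2]. Elementwise product with the kernel and sum: 2·2 + 8·-2.

-12 -10
4 -20
0 -20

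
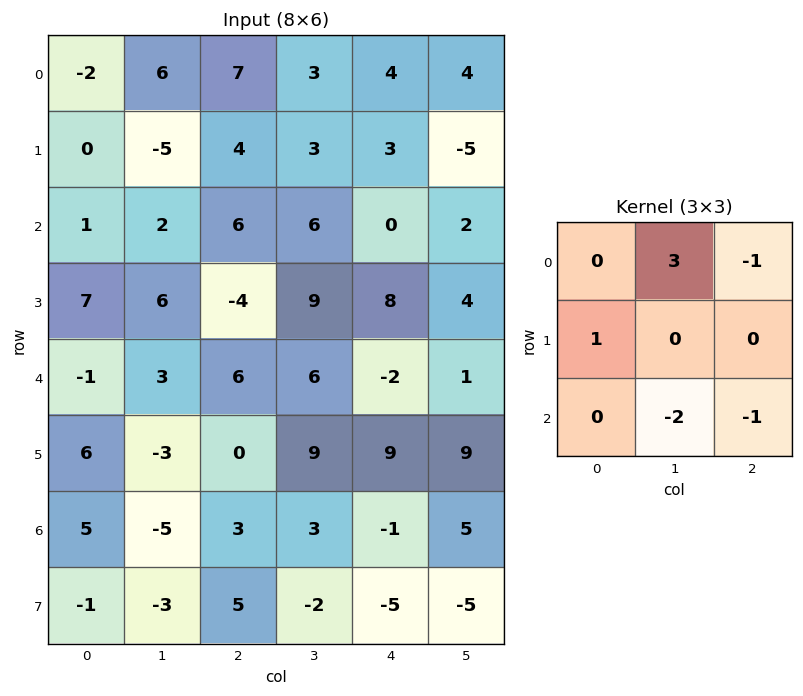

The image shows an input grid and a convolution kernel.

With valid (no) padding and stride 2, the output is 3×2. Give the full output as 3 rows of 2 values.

1 -3
-5 4
16 15

Output[0,0]: The receptive field on the input at this output position is [-2 6 7 / 0 -5 4 / 1 2 6]. Elementwise product with the kernel and sum: 6·3 + 7·-1 + 0·1 + 2·-2 + 6·-1.
Output[0,1]: The receptive field on the input at this output position is [7 3 4 / 4 3 3 / 6 6 0]. Elementwise product with the kernel and sum: 3·3 + 4·-1 + 4·1 + 6·-2 + 0·-1.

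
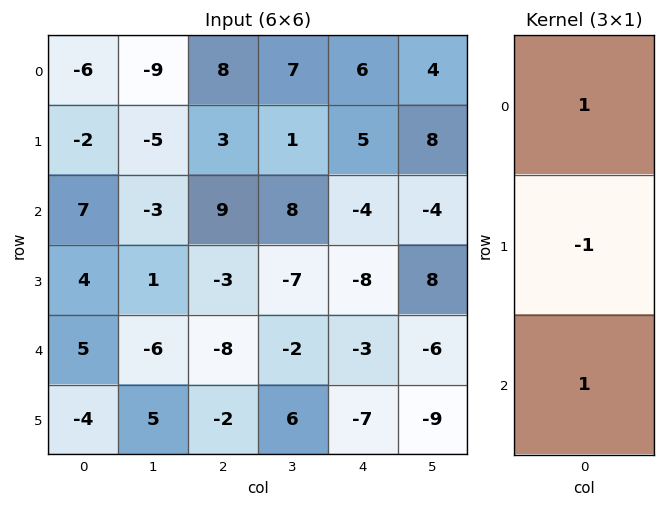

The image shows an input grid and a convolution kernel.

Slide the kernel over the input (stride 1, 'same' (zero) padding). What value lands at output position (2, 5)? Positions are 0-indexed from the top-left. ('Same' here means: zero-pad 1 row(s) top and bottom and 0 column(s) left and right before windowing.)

20

The receptive field on the zero-padded input at this output position is [8 / -4 / 8]. Elementwise product with the kernel and sum: 8·1 + -4·-1 + 8·1.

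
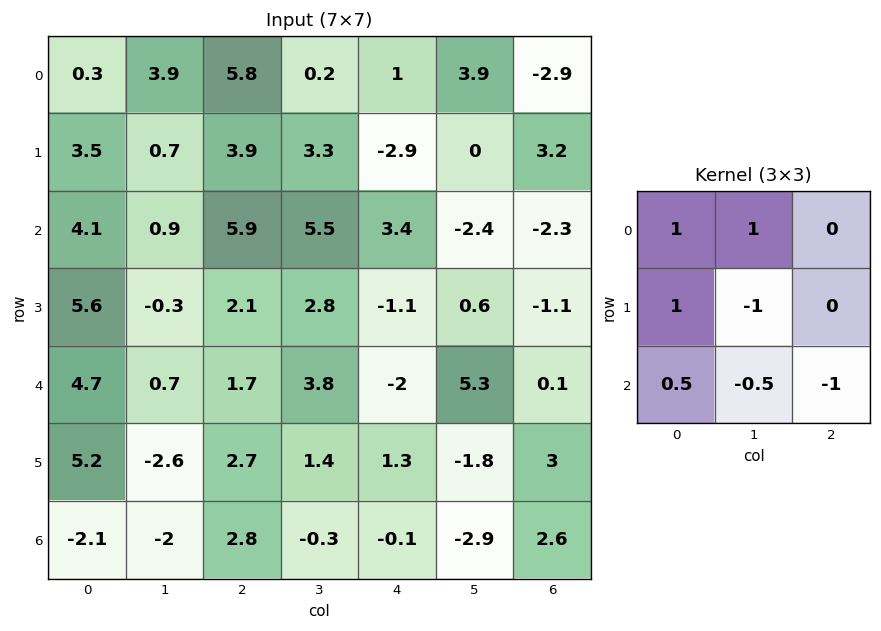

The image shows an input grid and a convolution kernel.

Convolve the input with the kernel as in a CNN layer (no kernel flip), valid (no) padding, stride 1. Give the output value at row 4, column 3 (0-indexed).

4.7

The receptive field on the input at this output position is [3.8 -2 5.3 / 1.4 1.3 -1.8 / -0.3 -0.1 -2.9]. Elementwise product with the kernel and sum: 3.8·1 + -2·1 + 1.4·1 + 1.3·-1 + -0.3·0.5 + -0.1·-0.5 + -2.9·-1.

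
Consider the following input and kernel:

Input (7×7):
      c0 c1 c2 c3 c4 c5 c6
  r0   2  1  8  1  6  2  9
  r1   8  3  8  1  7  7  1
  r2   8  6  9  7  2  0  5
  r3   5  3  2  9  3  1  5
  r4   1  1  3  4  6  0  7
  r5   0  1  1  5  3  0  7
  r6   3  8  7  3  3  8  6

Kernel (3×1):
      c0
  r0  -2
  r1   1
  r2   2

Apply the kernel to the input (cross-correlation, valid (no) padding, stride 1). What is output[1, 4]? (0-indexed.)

The receptive field on the input at this output position is [7 / 2 / 3]. Elementwise product with the kernel and sum: 7·-2 + 2·1 + 3·2.

-6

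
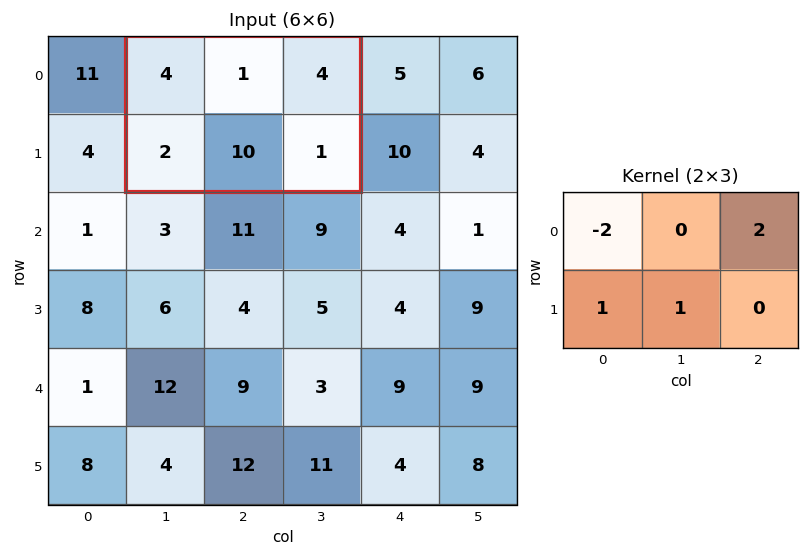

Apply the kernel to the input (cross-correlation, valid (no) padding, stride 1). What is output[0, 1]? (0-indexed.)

12

The receptive field on the input at this output position is [4 1 4 / 2 10 1]. Elementwise product with the kernel and sum: 4·-2 + 4·2 + 2·1 + 10·1.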